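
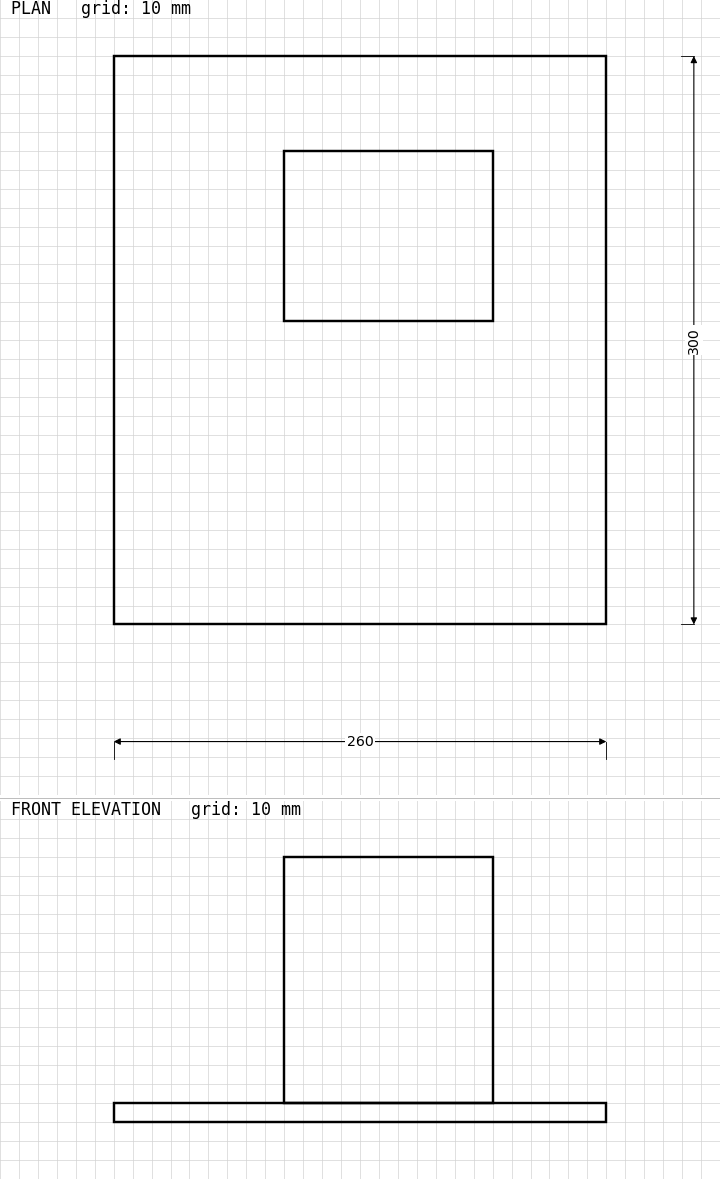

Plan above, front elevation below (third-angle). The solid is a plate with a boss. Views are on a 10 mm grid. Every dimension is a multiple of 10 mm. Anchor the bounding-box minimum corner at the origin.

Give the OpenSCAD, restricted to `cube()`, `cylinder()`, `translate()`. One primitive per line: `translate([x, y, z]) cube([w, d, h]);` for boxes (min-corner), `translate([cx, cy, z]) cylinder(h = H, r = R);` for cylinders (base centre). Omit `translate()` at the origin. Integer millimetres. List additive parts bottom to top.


cube([260, 300, 10]);
translate([90, 160, 10]) cube([110, 90, 130]);


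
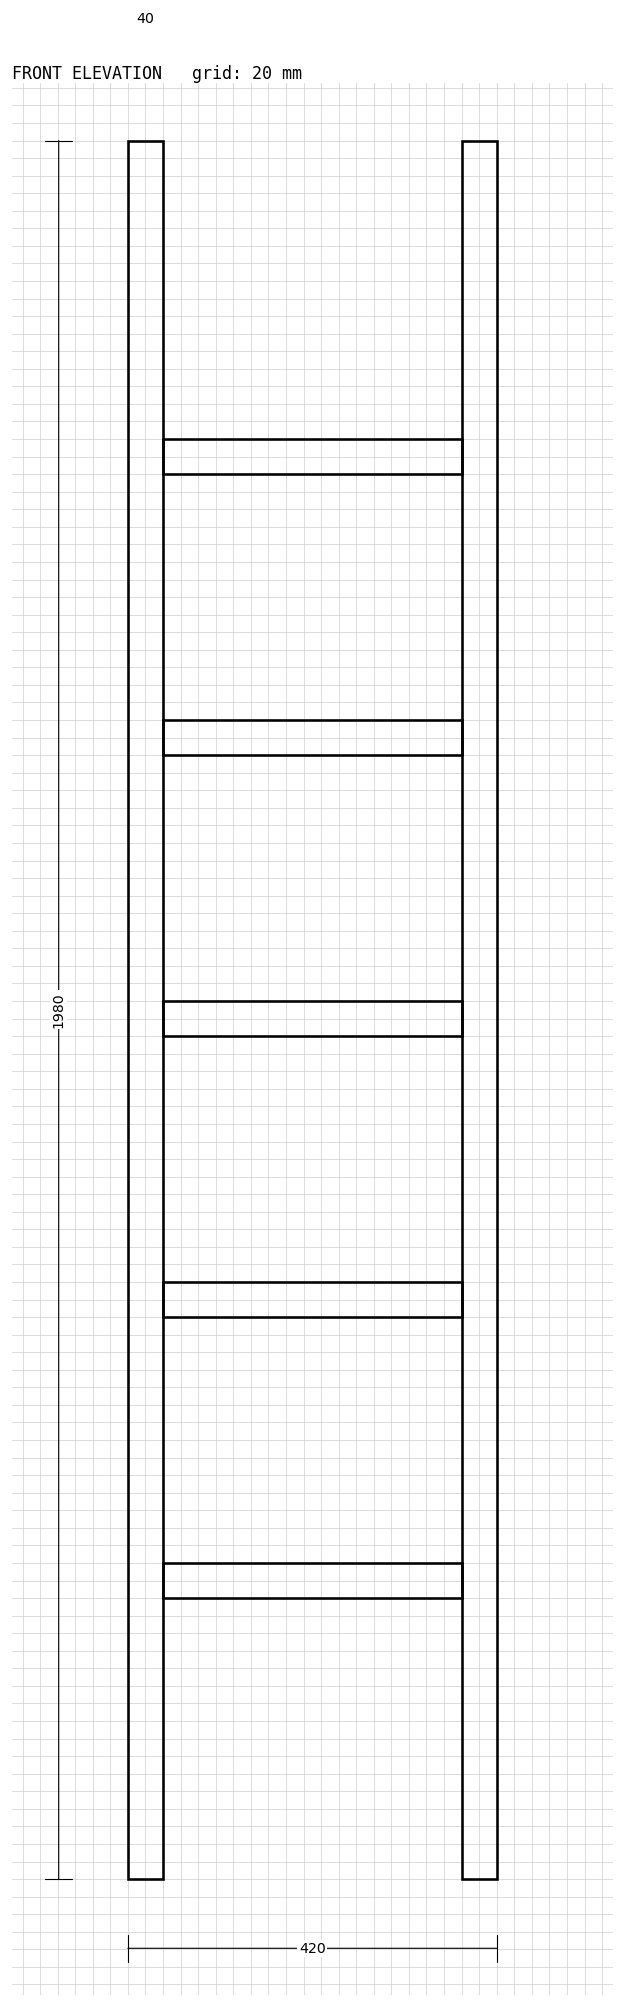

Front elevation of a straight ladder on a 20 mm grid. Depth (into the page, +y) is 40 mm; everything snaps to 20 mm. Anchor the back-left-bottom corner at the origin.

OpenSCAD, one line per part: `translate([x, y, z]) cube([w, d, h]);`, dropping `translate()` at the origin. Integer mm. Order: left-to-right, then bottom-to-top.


cube([40, 40, 1980]);
translate([40, 0, 320]) cube([340, 40, 40]);
translate([40, 0, 640]) cube([340, 40, 40]);
translate([40, 0, 960]) cube([340, 40, 40]);
translate([40, 0, 1280]) cube([340, 40, 40]);
translate([40, 0, 1600]) cube([340, 40, 40]);
translate([380, 0, 0]) cube([40, 40, 1980]);


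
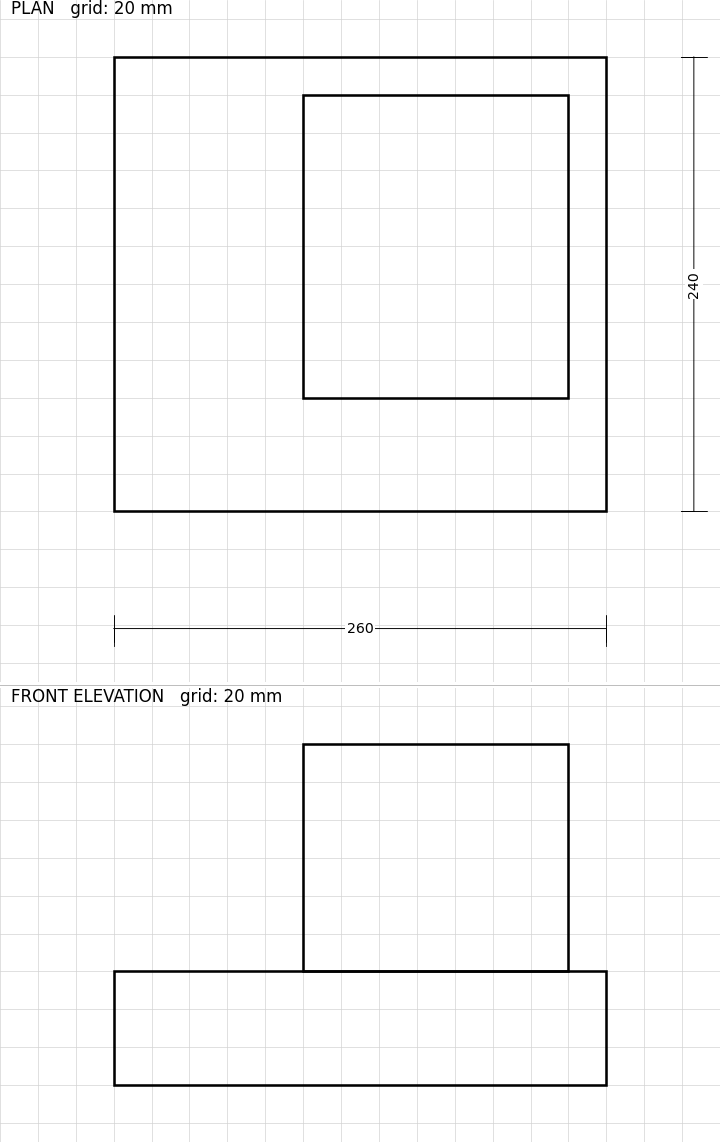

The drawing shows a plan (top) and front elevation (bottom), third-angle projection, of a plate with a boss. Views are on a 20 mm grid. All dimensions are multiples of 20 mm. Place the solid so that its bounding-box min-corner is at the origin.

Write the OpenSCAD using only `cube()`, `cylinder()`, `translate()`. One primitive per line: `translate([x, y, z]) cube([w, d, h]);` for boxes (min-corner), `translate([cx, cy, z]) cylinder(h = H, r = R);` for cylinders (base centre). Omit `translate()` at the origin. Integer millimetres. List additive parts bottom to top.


cube([260, 240, 60]);
translate([100, 60, 60]) cube([140, 160, 120]);


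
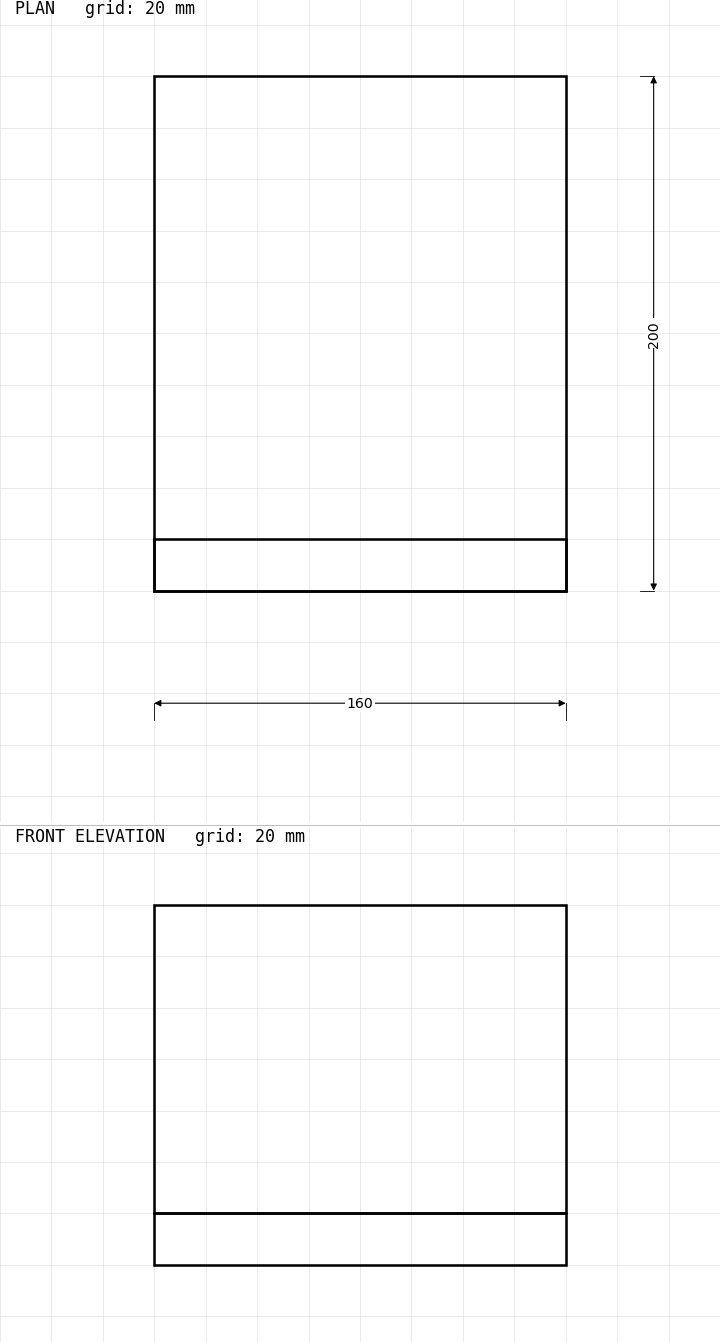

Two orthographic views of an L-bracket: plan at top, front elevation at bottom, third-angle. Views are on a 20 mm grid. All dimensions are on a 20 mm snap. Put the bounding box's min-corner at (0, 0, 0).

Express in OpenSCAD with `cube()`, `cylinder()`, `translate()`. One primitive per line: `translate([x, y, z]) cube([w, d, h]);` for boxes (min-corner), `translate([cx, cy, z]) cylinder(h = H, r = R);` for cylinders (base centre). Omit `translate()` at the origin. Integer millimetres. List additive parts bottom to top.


cube([160, 200, 20]);
translate([0, 0, 20]) cube([160, 20, 120]);


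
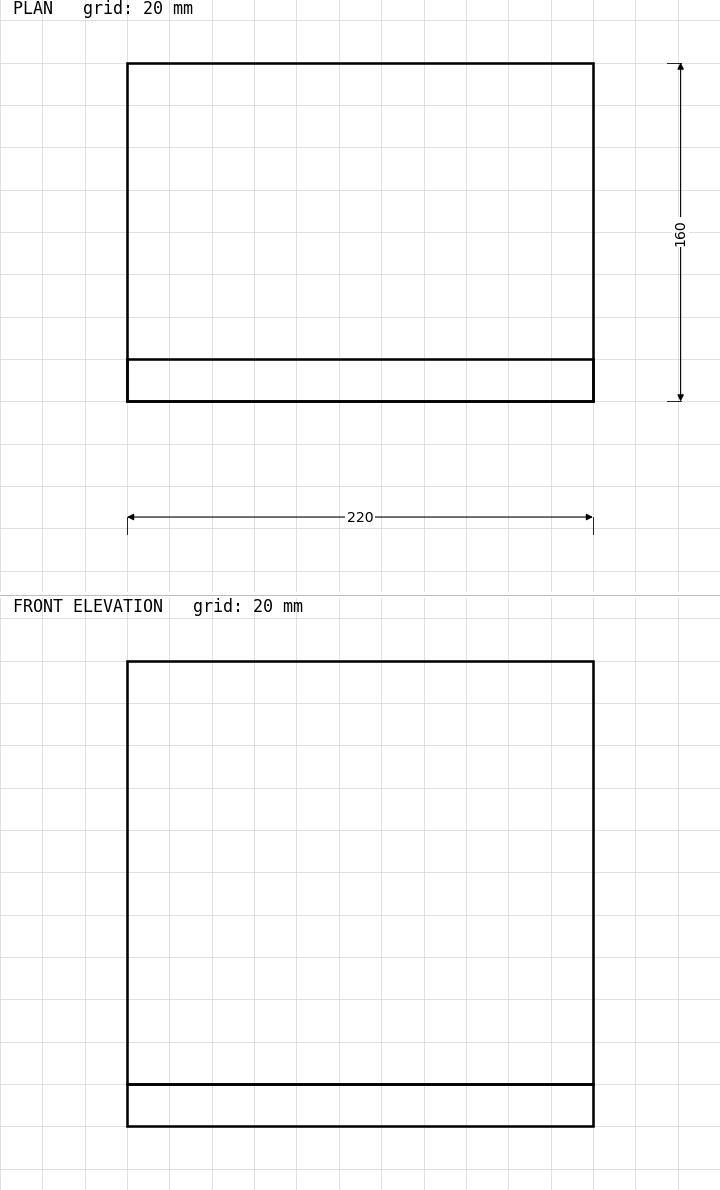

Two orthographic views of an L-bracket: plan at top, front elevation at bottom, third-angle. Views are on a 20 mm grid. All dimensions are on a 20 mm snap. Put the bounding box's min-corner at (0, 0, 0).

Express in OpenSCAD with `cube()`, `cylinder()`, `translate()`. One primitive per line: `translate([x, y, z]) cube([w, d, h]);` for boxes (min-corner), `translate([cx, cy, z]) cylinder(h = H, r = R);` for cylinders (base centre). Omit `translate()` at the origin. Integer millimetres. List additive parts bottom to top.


cube([220, 160, 20]);
translate([0, 0, 20]) cube([220, 20, 200]);


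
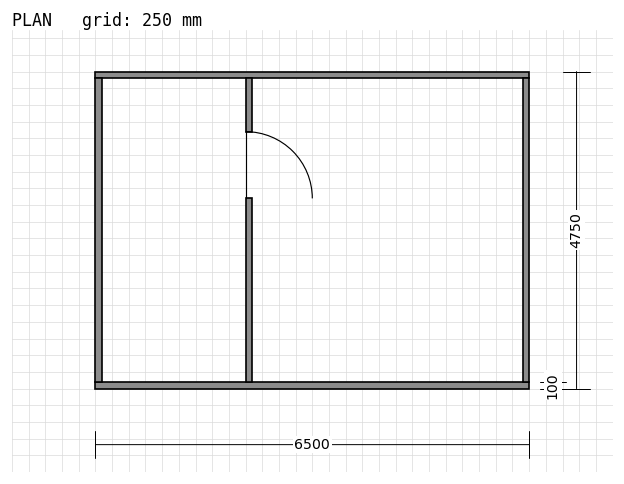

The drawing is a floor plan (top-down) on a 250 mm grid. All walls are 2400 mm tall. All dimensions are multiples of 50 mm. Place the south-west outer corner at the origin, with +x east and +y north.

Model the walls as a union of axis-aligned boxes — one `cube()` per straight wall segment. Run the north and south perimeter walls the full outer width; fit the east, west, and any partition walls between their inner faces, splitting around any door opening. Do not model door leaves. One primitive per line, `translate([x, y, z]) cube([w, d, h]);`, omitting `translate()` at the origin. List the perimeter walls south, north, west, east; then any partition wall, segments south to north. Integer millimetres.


cube([6500, 100, 2400]);
translate([0, 4650, 0]) cube([6500, 100, 2400]);
translate([0, 100, 0]) cube([100, 4550, 2400]);
translate([6400, 100, 0]) cube([100, 4550, 2400]);
translate([2250, 100, 0]) cube([100, 2750, 2400]);
translate([2250, 3850, 0]) cube([100, 800, 2400]);


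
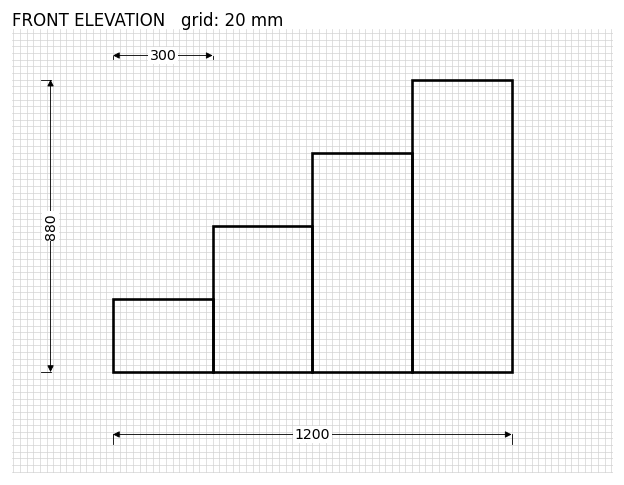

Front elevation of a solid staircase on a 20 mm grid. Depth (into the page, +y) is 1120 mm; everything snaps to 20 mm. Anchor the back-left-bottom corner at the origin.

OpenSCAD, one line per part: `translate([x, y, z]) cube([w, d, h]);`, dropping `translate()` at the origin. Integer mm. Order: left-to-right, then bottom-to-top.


cube([300, 1120, 220]);
translate([300, 0, 0]) cube([300, 1120, 440]);
translate([600, 0, 0]) cube([300, 1120, 660]);
translate([900, 0, 0]) cube([300, 1120, 880]);


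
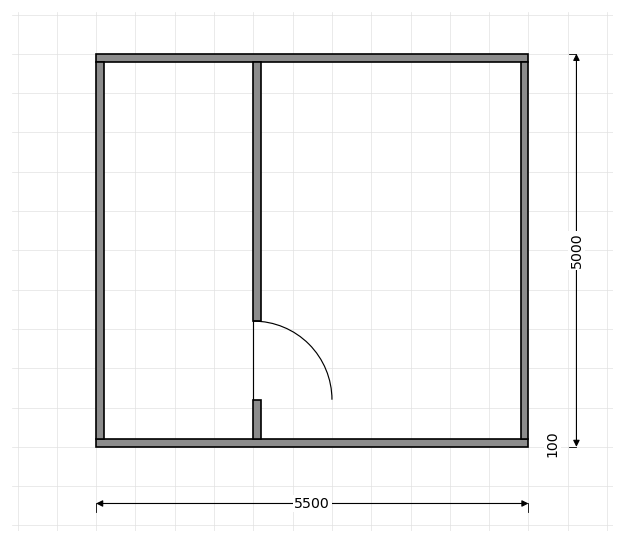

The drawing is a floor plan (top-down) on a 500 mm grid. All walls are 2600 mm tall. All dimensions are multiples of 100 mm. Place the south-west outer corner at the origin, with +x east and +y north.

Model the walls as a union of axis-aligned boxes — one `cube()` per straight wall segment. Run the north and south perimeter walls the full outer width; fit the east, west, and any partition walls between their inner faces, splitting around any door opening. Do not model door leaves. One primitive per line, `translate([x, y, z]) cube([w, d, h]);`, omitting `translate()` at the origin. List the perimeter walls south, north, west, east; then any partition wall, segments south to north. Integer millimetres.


cube([5500, 100, 2600]);
translate([0, 4900, 0]) cube([5500, 100, 2600]);
translate([0, 100, 0]) cube([100, 4800, 2600]);
translate([5400, 100, 0]) cube([100, 4800, 2600]);
translate([2000, 100, 0]) cube([100, 500, 2600]);
translate([2000, 1600, 0]) cube([100, 3300, 2600]);


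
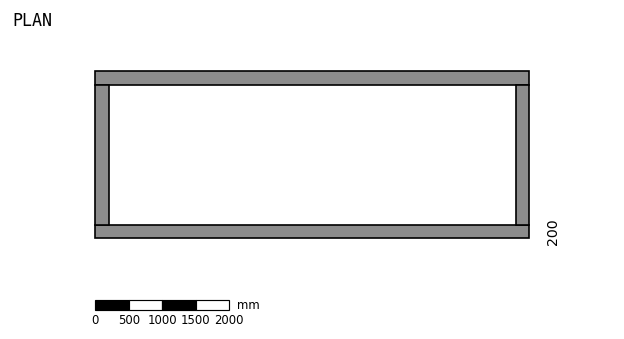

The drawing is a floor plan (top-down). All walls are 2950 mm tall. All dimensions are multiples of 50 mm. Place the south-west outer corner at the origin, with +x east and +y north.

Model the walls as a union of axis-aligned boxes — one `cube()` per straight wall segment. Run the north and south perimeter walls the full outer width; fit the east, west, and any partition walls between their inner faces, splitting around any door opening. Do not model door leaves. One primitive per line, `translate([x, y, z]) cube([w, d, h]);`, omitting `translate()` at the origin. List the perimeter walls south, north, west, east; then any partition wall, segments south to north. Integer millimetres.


cube([6500, 200, 2950]);
translate([0, 2300, 0]) cube([6500, 200, 2950]);
translate([0, 200, 0]) cube([200, 2100, 2950]);
translate([6300, 200, 0]) cube([200, 2100, 2950]);


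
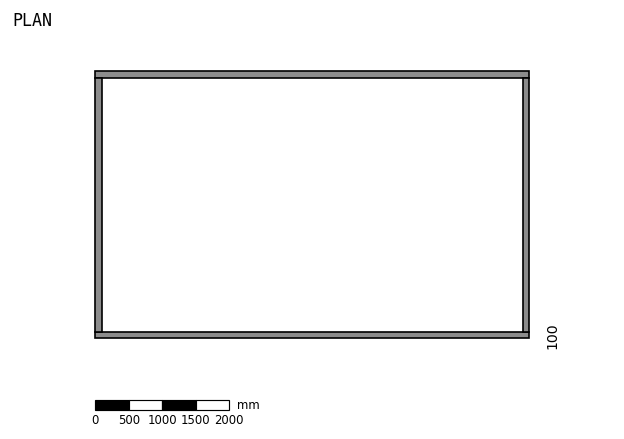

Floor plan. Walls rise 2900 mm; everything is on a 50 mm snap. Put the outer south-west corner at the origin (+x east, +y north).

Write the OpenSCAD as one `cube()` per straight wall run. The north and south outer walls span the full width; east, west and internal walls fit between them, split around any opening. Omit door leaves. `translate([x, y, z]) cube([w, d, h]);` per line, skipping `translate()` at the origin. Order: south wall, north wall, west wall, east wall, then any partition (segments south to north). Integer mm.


cube([6500, 100, 2900]);
translate([0, 3900, 0]) cube([6500, 100, 2900]);
translate([0, 100, 0]) cube([100, 3800, 2900]);
translate([6400, 100, 0]) cube([100, 3800, 2900]);


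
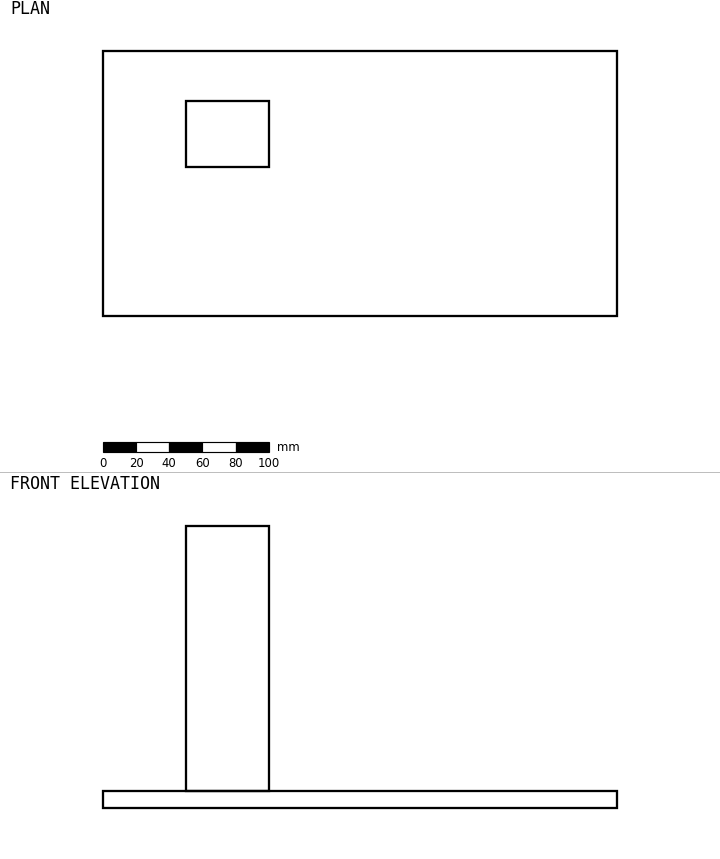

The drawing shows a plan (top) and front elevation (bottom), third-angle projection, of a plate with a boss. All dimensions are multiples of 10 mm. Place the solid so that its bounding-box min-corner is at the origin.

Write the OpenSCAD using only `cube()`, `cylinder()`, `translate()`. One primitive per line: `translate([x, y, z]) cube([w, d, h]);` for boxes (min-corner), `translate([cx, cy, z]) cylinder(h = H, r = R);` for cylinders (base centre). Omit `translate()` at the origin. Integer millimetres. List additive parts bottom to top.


cube([310, 160, 10]);
translate([50, 90, 10]) cube([50, 40, 160]);


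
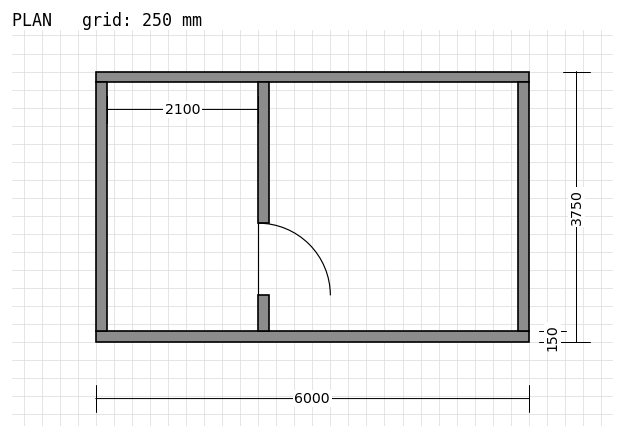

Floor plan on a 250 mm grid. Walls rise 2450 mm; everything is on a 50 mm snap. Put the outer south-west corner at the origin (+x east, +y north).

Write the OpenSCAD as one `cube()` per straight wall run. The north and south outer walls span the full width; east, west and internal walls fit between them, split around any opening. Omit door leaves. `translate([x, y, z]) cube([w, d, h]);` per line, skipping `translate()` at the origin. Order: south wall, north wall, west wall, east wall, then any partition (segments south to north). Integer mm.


cube([6000, 150, 2450]);
translate([0, 3600, 0]) cube([6000, 150, 2450]);
translate([0, 150, 0]) cube([150, 3450, 2450]);
translate([5850, 150, 0]) cube([150, 3450, 2450]);
translate([2250, 150, 0]) cube([150, 500, 2450]);
translate([2250, 1650, 0]) cube([150, 1950, 2450]);


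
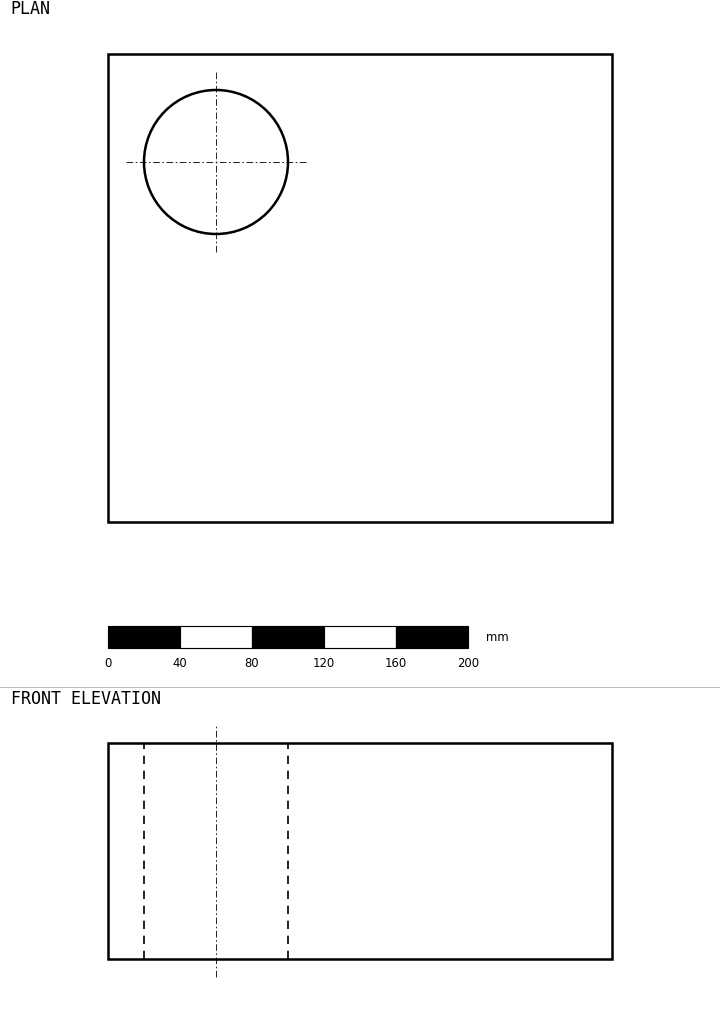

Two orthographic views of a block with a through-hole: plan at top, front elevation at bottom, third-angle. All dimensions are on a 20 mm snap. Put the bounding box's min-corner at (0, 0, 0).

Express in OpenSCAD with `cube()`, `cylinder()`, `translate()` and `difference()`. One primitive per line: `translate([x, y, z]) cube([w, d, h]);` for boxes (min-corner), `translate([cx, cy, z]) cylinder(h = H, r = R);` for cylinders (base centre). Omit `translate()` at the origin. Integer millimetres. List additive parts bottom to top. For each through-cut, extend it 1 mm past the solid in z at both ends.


difference() {
  cube([280, 260, 120]);
  translate([60, 200, -1]) cylinder(h = 122, r = 40);
}


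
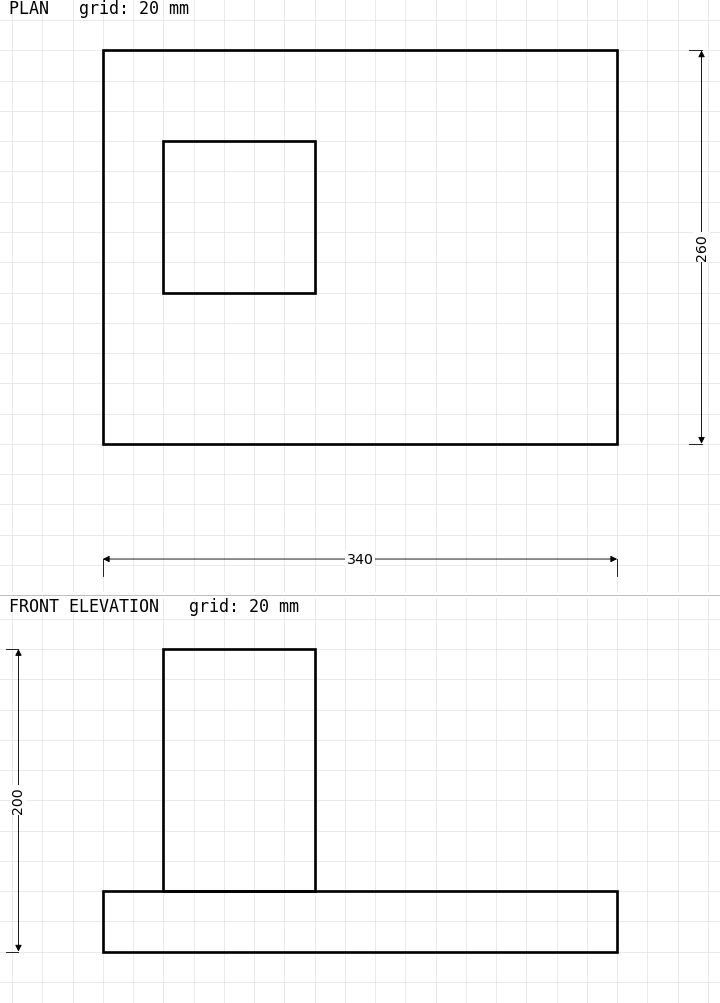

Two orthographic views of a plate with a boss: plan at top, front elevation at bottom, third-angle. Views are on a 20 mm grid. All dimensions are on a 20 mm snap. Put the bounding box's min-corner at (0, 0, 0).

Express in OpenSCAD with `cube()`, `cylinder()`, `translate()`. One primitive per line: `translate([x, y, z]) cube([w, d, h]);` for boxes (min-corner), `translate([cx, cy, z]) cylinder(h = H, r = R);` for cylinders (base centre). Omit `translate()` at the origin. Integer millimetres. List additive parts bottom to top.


cube([340, 260, 40]);
translate([40, 100, 40]) cube([100, 100, 160]);


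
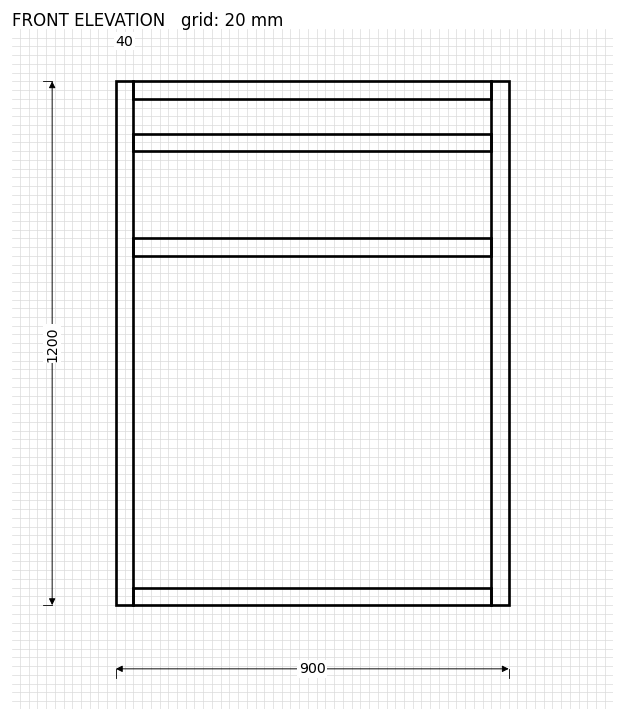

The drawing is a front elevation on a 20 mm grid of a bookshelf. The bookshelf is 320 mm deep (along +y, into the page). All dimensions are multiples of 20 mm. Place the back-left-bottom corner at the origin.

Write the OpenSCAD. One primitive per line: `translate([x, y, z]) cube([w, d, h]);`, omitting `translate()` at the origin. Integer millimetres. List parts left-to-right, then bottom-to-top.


cube([40, 320, 1200]);
translate([40, 0, 0]) cube([820, 320, 40]);
translate([40, 0, 800]) cube([820, 320, 40]);
translate([40, 0, 1040]) cube([820, 320, 40]);
translate([40, 0, 1160]) cube([820, 320, 40]);
translate([860, 0, 0]) cube([40, 320, 1200]);


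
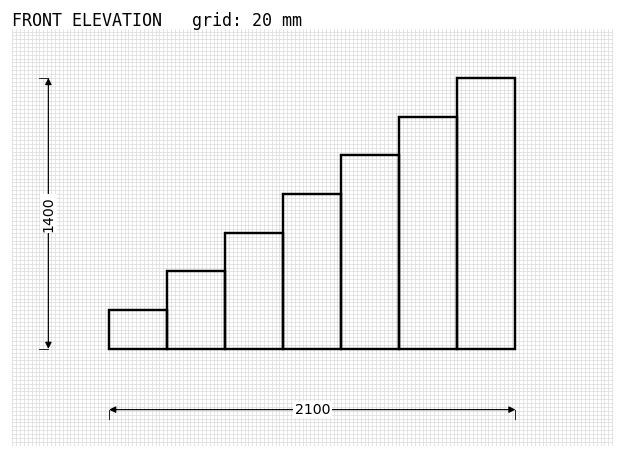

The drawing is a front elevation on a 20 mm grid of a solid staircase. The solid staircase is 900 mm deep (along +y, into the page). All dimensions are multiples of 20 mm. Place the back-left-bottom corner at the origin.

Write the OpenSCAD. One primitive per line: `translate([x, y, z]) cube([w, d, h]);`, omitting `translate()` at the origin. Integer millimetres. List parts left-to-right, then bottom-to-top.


cube([300, 900, 200]);
translate([300, 0, 0]) cube([300, 900, 400]);
translate([600, 0, 0]) cube([300, 900, 600]);
translate([900, 0, 0]) cube([300, 900, 800]);
translate([1200, 0, 0]) cube([300, 900, 1000]);
translate([1500, 0, 0]) cube([300, 900, 1200]);
translate([1800, 0, 0]) cube([300, 900, 1400]);


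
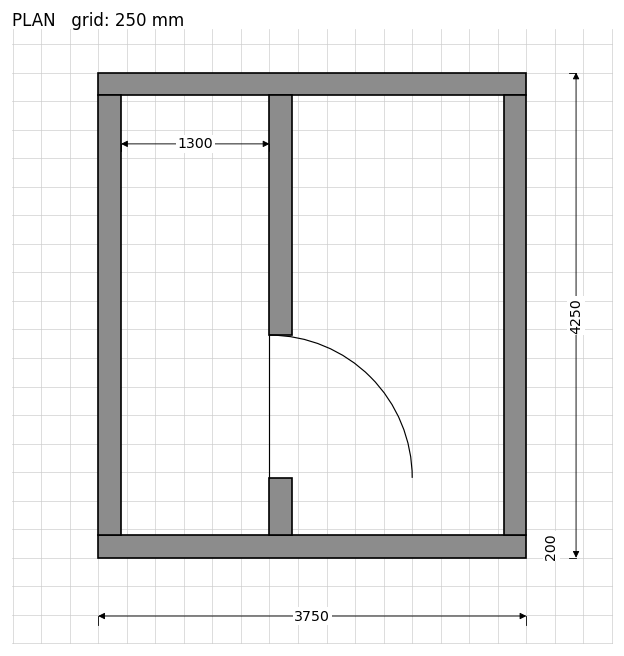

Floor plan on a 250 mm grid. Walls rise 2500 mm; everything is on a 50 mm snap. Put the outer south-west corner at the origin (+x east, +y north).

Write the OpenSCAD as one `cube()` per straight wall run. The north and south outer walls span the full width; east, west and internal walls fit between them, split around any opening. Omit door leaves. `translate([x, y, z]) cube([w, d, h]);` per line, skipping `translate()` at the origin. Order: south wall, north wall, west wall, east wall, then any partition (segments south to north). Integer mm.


cube([3750, 200, 2500]);
translate([0, 4050, 0]) cube([3750, 200, 2500]);
translate([0, 200, 0]) cube([200, 3850, 2500]);
translate([3550, 200, 0]) cube([200, 3850, 2500]);
translate([1500, 200, 0]) cube([200, 500, 2500]);
translate([1500, 1950, 0]) cube([200, 2100, 2500]);


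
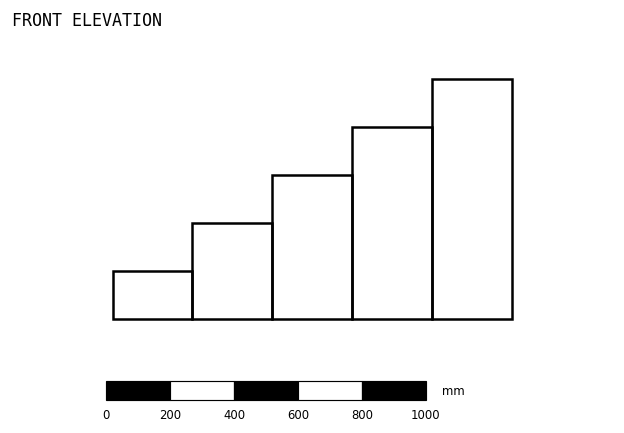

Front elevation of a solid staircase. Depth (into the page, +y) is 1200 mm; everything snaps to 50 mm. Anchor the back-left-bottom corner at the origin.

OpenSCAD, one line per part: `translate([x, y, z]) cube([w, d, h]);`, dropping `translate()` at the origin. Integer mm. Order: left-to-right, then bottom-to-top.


cube([250, 1200, 150]);
translate([250, 0, 0]) cube([250, 1200, 300]);
translate([500, 0, 0]) cube([250, 1200, 450]);
translate([750, 0, 0]) cube([250, 1200, 600]);
translate([1000, 0, 0]) cube([250, 1200, 750]);


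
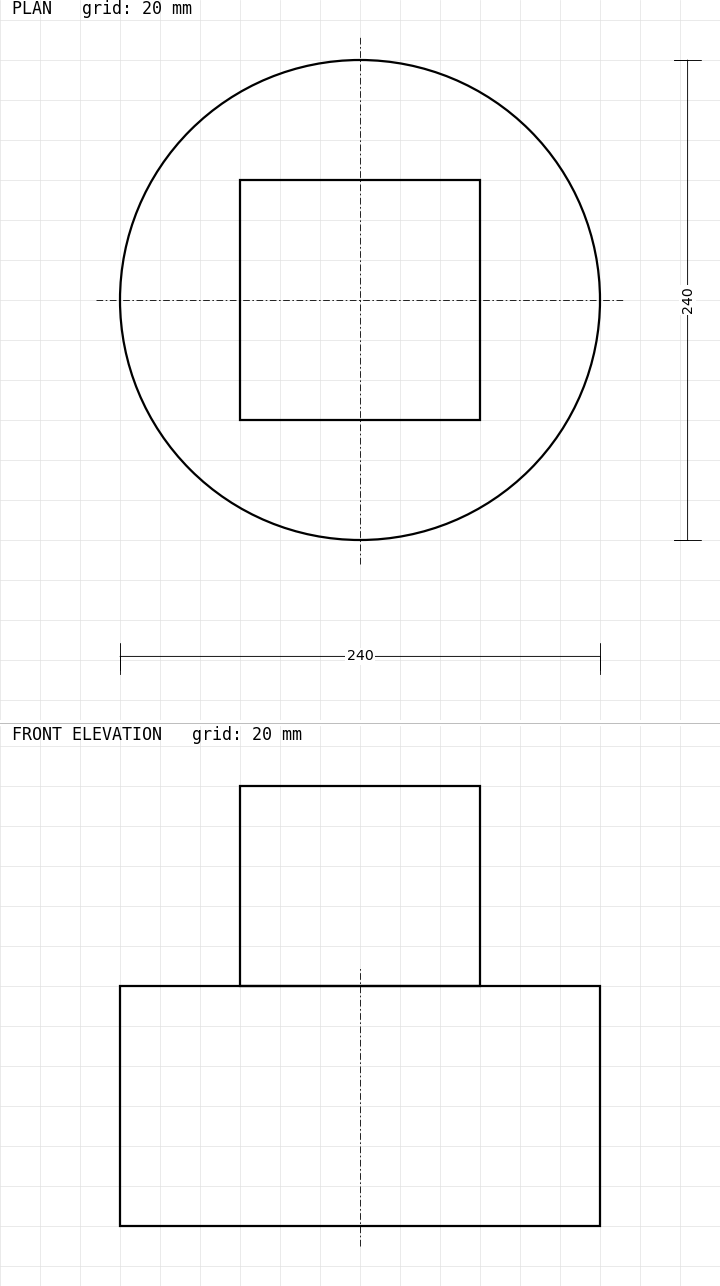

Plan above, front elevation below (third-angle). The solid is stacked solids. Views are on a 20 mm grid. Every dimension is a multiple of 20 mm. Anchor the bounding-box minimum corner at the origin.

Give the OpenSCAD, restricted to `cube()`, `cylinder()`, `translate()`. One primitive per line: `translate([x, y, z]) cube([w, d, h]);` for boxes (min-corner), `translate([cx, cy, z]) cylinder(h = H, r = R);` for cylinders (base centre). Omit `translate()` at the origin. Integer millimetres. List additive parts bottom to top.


translate([120, 120, 0]) cylinder(h = 120, r = 120);
translate([60, 60, 120]) cube([120, 120, 100]);


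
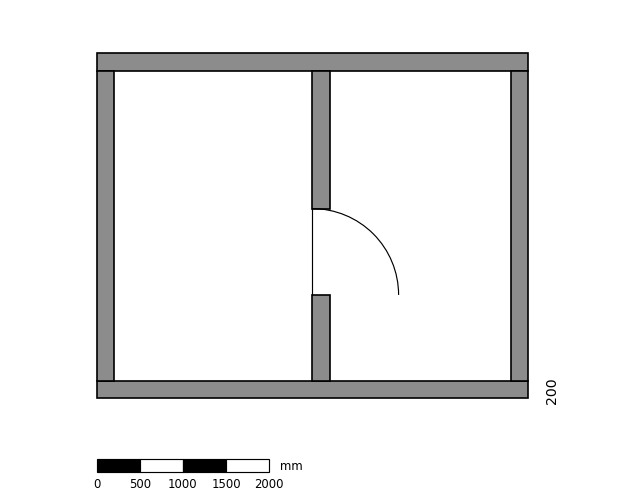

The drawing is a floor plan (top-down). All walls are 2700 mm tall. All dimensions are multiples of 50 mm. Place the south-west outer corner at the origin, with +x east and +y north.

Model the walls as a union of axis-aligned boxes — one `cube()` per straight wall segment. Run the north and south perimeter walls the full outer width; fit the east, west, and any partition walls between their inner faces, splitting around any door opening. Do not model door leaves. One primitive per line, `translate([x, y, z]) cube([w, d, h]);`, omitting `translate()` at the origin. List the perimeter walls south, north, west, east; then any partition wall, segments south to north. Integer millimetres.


cube([5000, 200, 2700]);
translate([0, 3800, 0]) cube([5000, 200, 2700]);
translate([0, 200, 0]) cube([200, 3600, 2700]);
translate([4800, 200, 0]) cube([200, 3600, 2700]);
translate([2500, 200, 0]) cube([200, 1000, 2700]);
translate([2500, 2200, 0]) cube([200, 1600, 2700]);


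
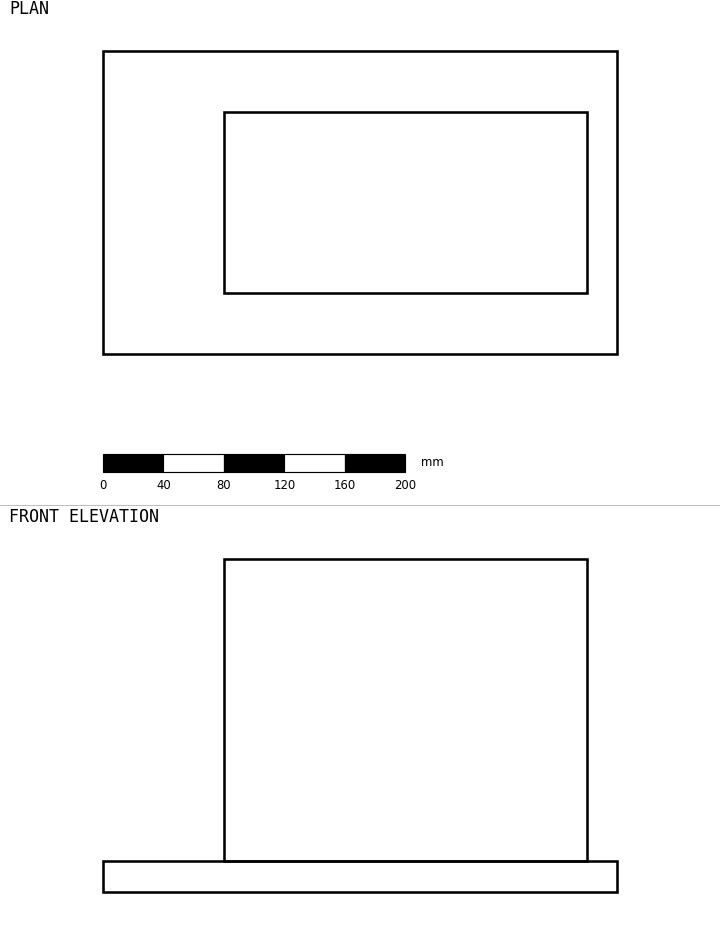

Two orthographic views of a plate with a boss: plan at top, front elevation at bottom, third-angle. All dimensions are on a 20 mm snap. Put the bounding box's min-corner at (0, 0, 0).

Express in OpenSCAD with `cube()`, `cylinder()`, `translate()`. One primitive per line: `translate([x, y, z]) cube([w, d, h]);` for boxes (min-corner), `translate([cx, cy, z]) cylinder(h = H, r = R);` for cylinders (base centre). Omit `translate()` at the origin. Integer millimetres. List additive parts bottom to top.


cube([340, 200, 20]);
translate([80, 40, 20]) cube([240, 120, 200]);


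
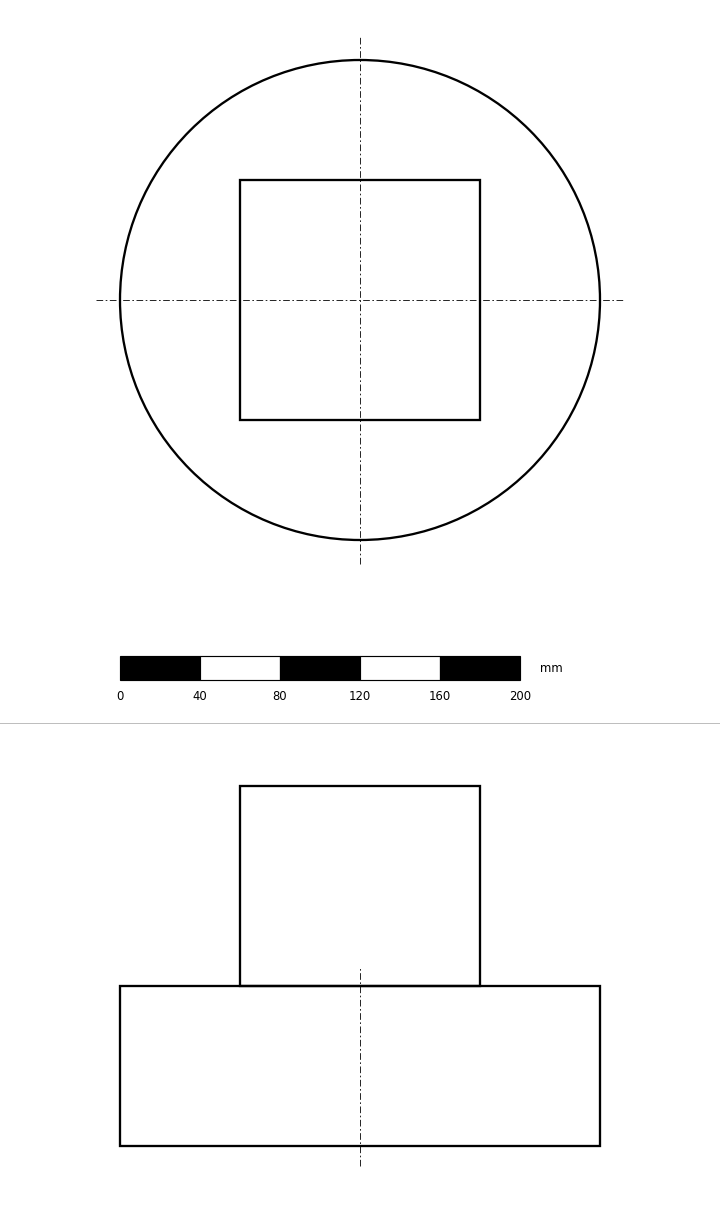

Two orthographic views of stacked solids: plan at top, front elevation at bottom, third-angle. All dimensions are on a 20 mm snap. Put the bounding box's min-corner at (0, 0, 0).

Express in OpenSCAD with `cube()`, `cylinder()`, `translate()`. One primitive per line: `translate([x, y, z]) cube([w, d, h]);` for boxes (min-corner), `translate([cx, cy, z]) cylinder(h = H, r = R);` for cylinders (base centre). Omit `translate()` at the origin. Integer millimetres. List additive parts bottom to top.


translate([120, 120, 0]) cylinder(h = 80, r = 120);
translate([60, 60, 80]) cube([120, 120, 100]);


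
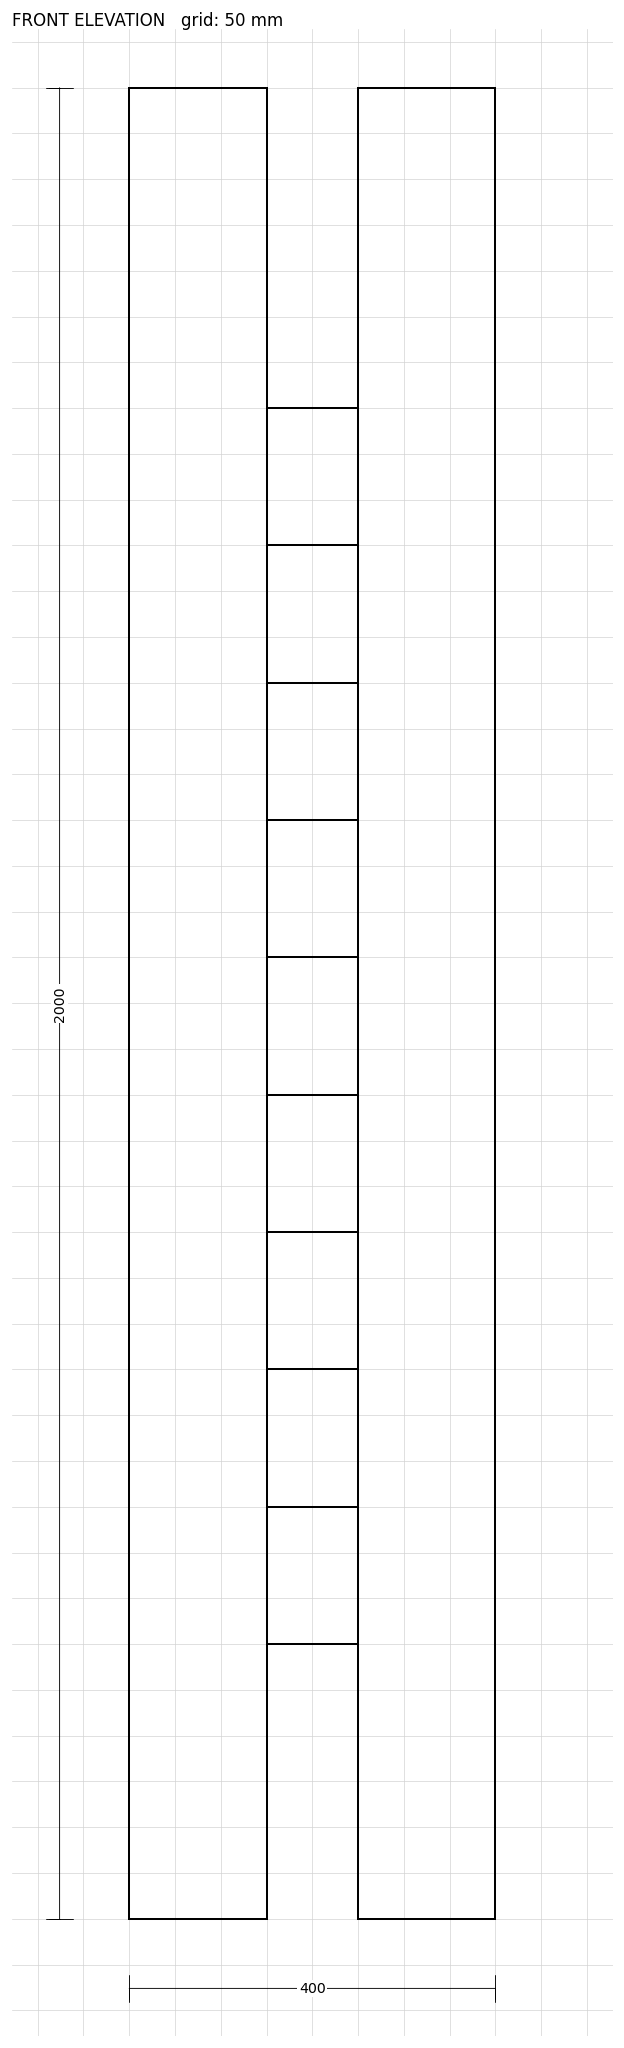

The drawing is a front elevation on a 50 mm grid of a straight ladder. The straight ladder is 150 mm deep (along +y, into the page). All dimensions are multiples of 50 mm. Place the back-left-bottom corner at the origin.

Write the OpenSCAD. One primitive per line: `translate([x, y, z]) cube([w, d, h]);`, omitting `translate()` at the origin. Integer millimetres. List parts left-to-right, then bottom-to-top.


cube([150, 150, 2000]);
translate([150, 0, 300]) cube([100, 150, 150]);
translate([150, 0, 600]) cube([100, 150, 150]);
translate([150, 0, 900]) cube([100, 150, 150]);
translate([150, 0, 1200]) cube([100, 150, 150]);
translate([150, 0, 1500]) cube([100, 150, 150]);
translate([250, 0, 0]) cube([150, 150, 2000]);


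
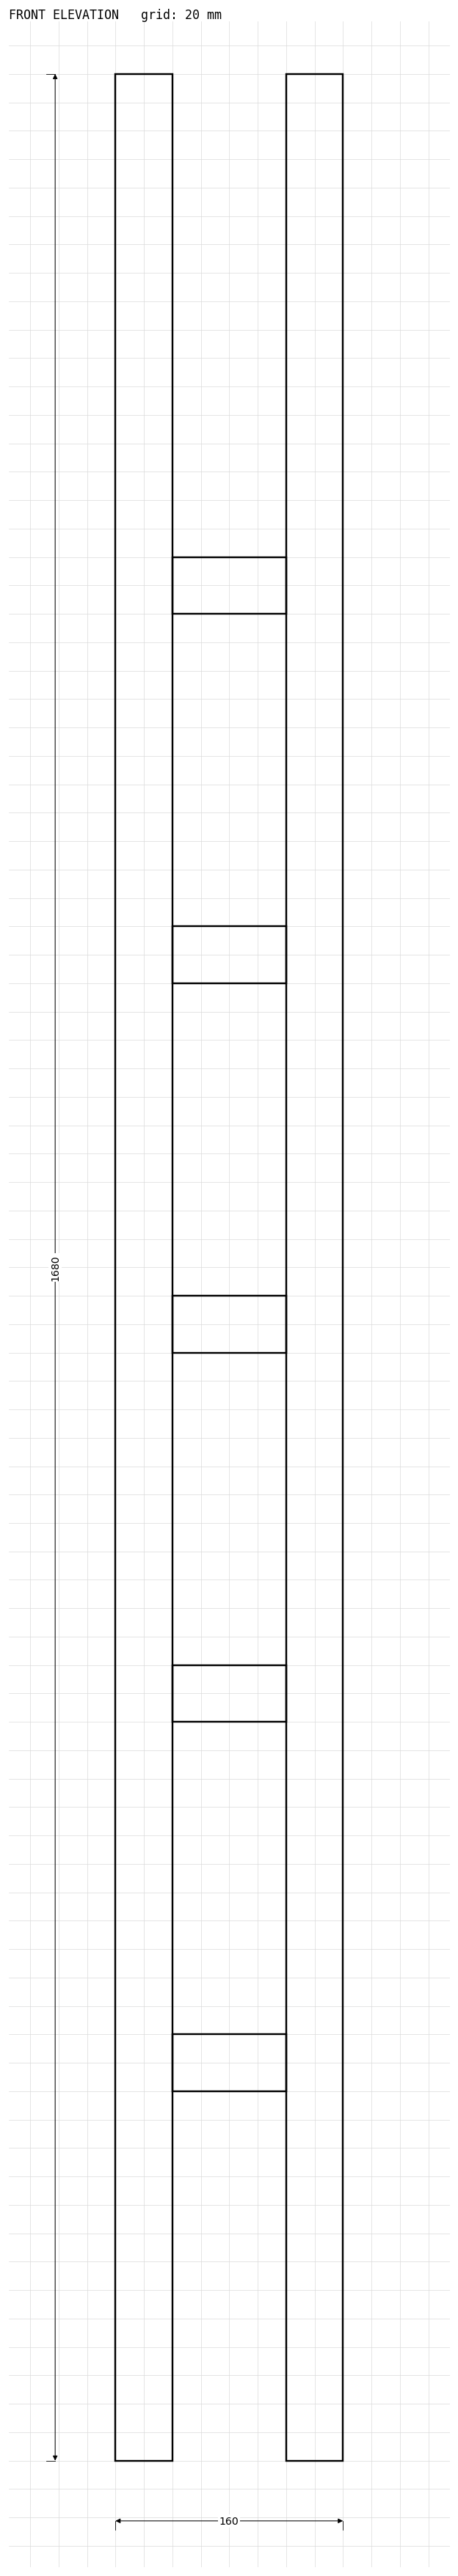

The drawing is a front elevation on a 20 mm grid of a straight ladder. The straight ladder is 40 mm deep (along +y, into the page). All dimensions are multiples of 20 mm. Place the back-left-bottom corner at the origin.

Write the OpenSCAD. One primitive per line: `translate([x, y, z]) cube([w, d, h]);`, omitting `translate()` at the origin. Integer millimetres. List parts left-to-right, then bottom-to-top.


cube([40, 40, 1680]);
translate([40, 0, 260]) cube([80, 40, 40]);
translate([40, 0, 520]) cube([80, 40, 40]);
translate([40, 0, 780]) cube([80, 40, 40]);
translate([40, 0, 1040]) cube([80, 40, 40]);
translate([40, 0, 1300]) cube([80, 40, 40]);
translate([120, 0, 0]) cube([40, 40, 1680]);


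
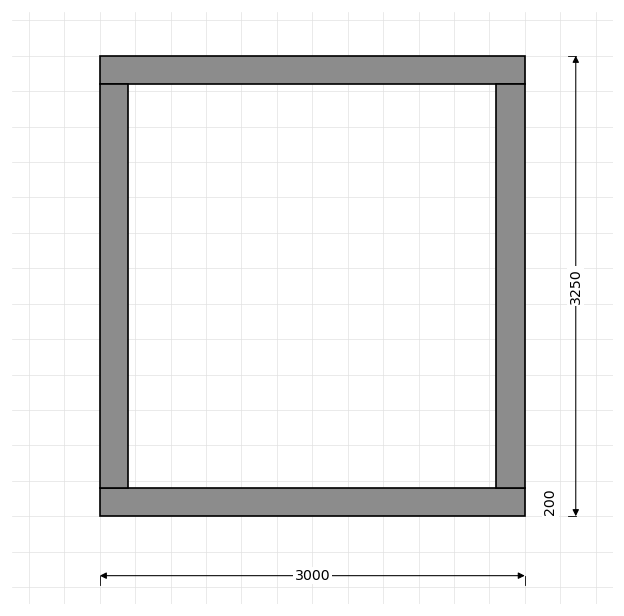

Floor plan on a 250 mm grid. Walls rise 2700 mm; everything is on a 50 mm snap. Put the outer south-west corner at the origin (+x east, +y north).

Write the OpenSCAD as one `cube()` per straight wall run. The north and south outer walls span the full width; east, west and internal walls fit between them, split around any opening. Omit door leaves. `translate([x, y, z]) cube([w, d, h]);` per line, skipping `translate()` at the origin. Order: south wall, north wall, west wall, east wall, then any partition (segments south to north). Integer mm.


cube([3000, 200, 2700]);
translate([0, 3050, 0]) cube([3000, 200, 2700]);
translate([0, 200, 0]) cube([200, 2850, 2700]);
translate([2800, 200, 0]) cube([200, 2850, 2700]);


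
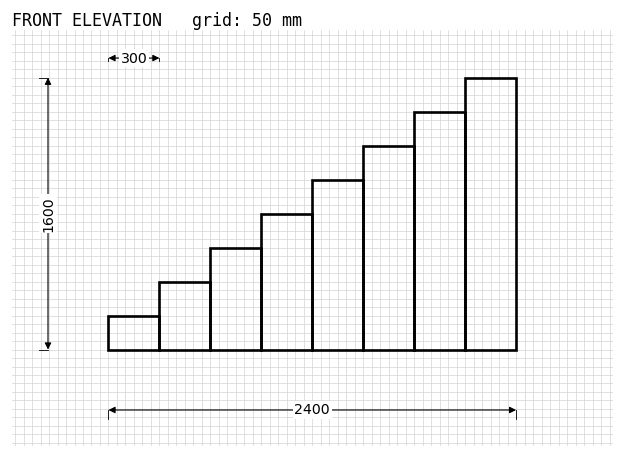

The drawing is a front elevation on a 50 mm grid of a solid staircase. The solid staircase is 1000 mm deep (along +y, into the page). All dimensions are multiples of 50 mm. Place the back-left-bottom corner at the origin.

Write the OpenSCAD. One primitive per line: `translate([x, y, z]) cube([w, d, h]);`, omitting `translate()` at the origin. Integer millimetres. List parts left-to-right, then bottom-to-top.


cube([300, 1000, 200]);
translate([300, 0, 0]) cube([300, 1000, 400]);
translate([600, 0, 0]) cube([300, 1000, 600]);
translate([900, 0, 0]) cube([300, 1000, 800]);
translate([1200, 0, 0]) cube([300, 1000, 1000]);
translate([1500, 0, 0]) cube([300, 1000, 1200]);
translate([1800, 0, 0]) cube([300, 1000, 1400]);
translate([2100, 0, 0]) cube([300, 1000, 1600]);


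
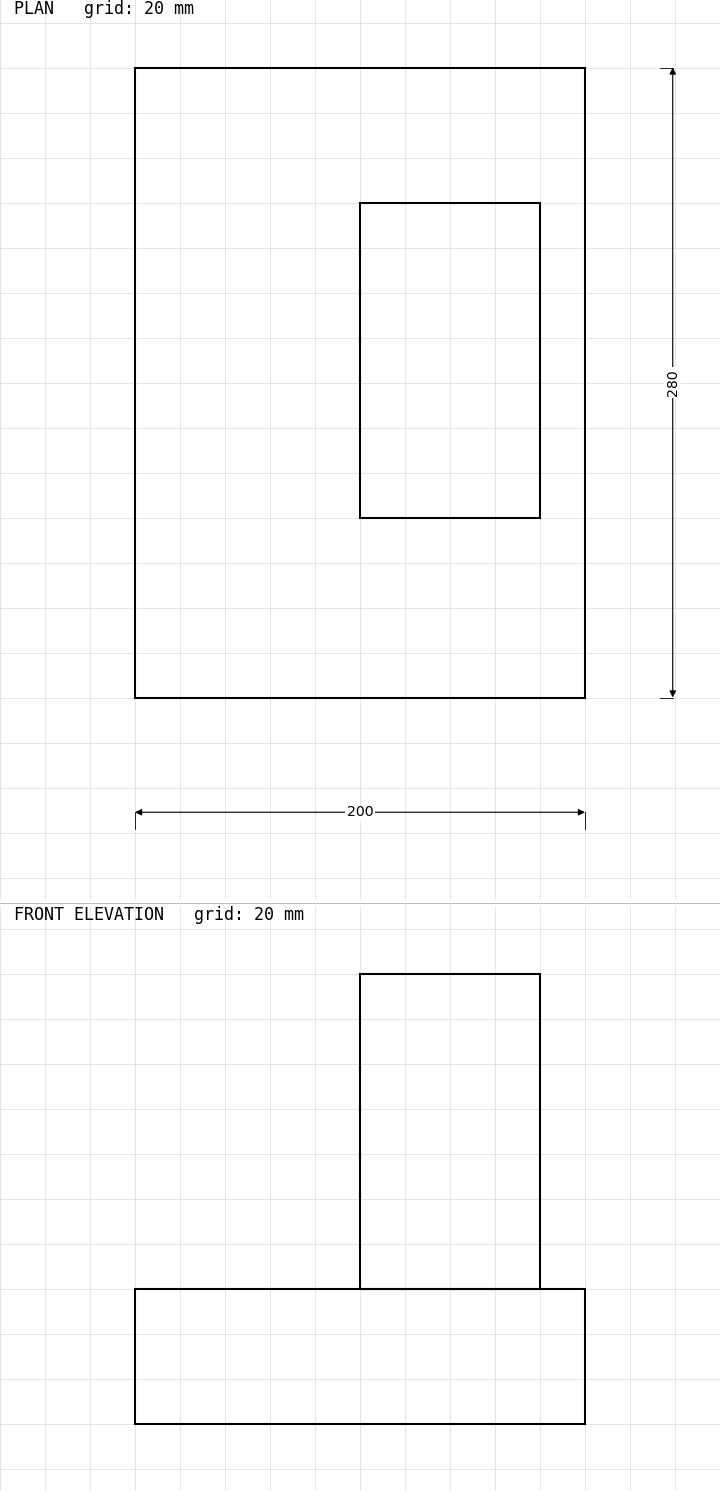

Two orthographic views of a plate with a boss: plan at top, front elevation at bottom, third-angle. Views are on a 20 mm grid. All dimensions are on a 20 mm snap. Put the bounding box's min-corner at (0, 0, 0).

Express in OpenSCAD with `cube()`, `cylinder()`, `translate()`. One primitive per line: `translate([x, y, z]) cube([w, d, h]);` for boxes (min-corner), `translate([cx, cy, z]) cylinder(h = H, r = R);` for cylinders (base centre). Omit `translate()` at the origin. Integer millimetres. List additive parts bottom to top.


cube([200, 280, 60]);
translate([100, 80, 60]) cube([80, 140, 140]);


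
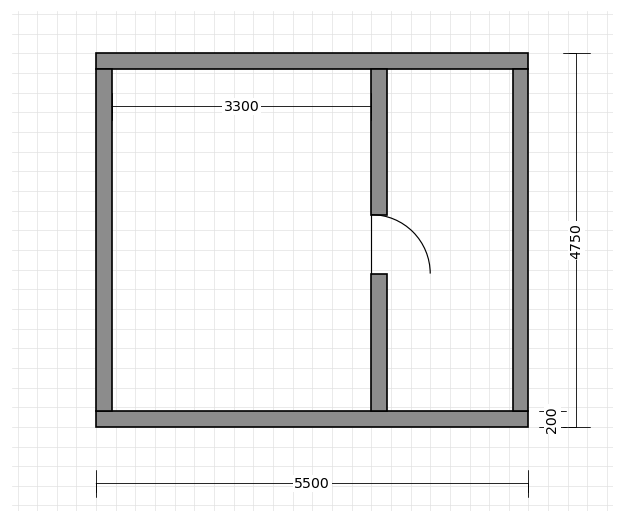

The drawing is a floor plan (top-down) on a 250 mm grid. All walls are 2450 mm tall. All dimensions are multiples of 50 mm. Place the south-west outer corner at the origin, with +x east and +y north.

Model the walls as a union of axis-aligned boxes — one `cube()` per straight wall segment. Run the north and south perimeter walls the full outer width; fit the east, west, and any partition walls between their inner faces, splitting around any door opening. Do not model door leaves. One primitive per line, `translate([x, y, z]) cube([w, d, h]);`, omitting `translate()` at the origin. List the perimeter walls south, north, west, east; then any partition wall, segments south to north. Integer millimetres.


cube([5500, 200, 2450]);
translate([0, 4550, 0]) cube([5500, 200, 2450]);
translate([0, 200, 0]) cube([200, 4350, 2450]);
translate([5300, 200, 0]) cube([200, 4350, 2450]);
translate([3500, 200, 0]) cube([200, 1750, 2450]);
translate([3500, 2700, 0]) cube([200, 1850, 2450]);


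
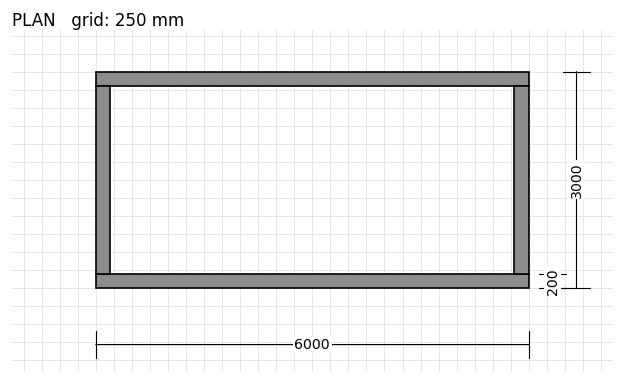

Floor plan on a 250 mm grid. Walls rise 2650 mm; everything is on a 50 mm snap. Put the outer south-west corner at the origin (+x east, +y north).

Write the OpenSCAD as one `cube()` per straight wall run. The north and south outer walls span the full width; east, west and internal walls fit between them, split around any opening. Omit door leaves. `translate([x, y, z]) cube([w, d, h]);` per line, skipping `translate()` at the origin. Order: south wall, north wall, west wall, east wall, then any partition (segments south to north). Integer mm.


cube([6000, 200, 2650]);
translate([0, 2800, 0]) cube([6000, 200, 2650]);
translate([0, 200, 0]) cube([200, 2600, 2650]);
translate([5800, 200, 0]) cube([200, 2600, 2650]);


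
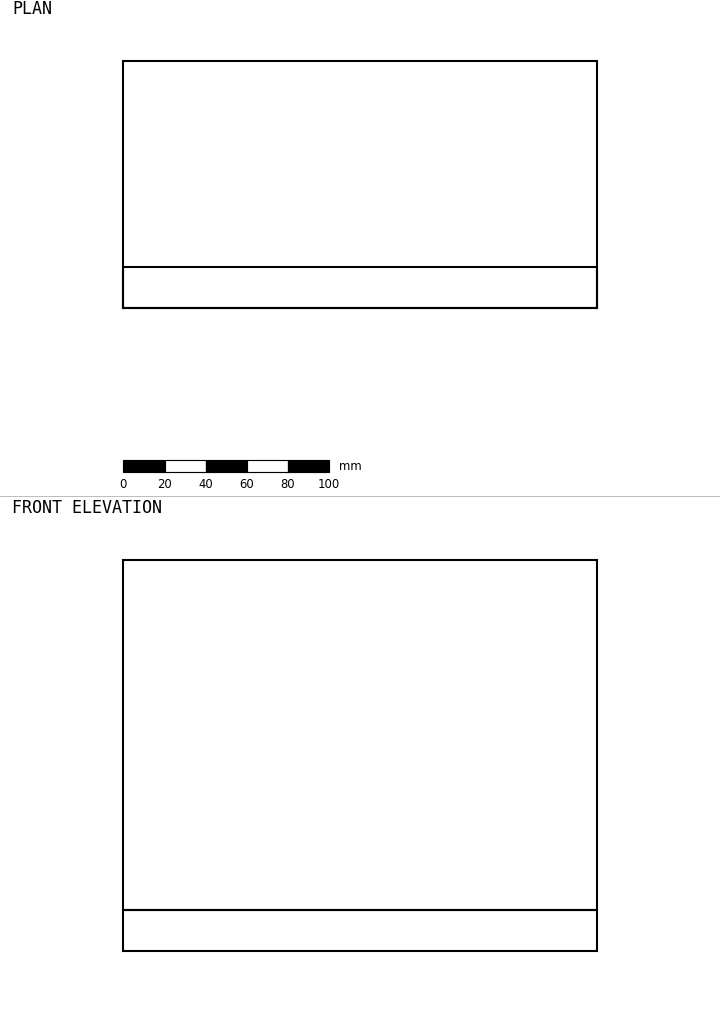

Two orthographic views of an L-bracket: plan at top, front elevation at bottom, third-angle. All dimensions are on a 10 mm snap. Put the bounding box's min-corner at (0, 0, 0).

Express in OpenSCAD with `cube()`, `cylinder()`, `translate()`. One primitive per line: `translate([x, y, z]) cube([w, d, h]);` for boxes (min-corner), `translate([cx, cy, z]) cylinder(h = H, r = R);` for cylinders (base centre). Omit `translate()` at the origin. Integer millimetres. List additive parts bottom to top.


cube([230, 120, 20]);
translate([0, 0, 20]) cube([230, 20, 170]);


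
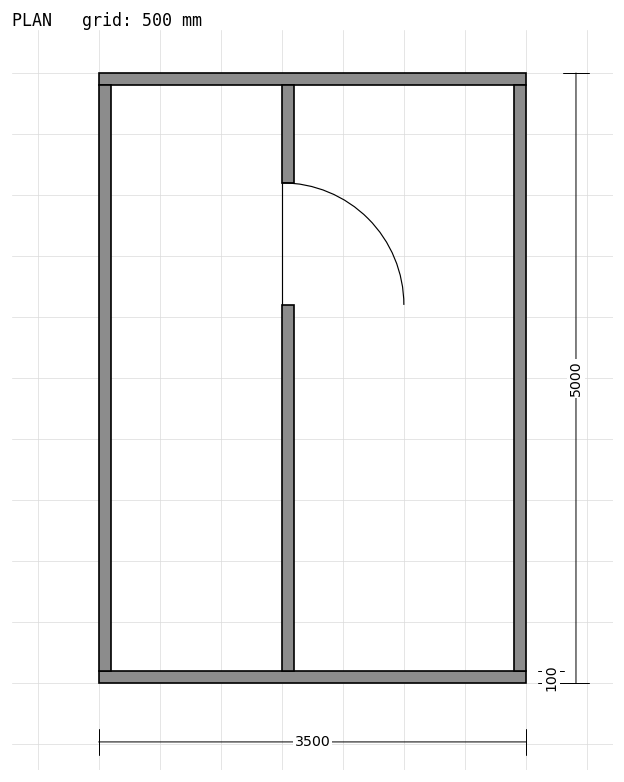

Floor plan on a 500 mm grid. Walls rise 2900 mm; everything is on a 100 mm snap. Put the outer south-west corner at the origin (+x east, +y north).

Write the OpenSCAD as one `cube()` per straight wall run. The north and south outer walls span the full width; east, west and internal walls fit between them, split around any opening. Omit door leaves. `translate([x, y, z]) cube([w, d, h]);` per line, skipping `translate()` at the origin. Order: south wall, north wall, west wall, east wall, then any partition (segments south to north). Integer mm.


cube([3500, 100, 2900]);
translate([0, 4900, 0]) cube([3500, 100, 2900]);
translate([0, 100, 0]) cube([100, 4800, 2900]);
translate([3400, 100, 0]) cube([100, 4800, 2900]);
translate([1500, 100, 0]) cube([100, 3000, 2900]);
translate([1500, 4100, 0]) cube([100, 800, 2900]);


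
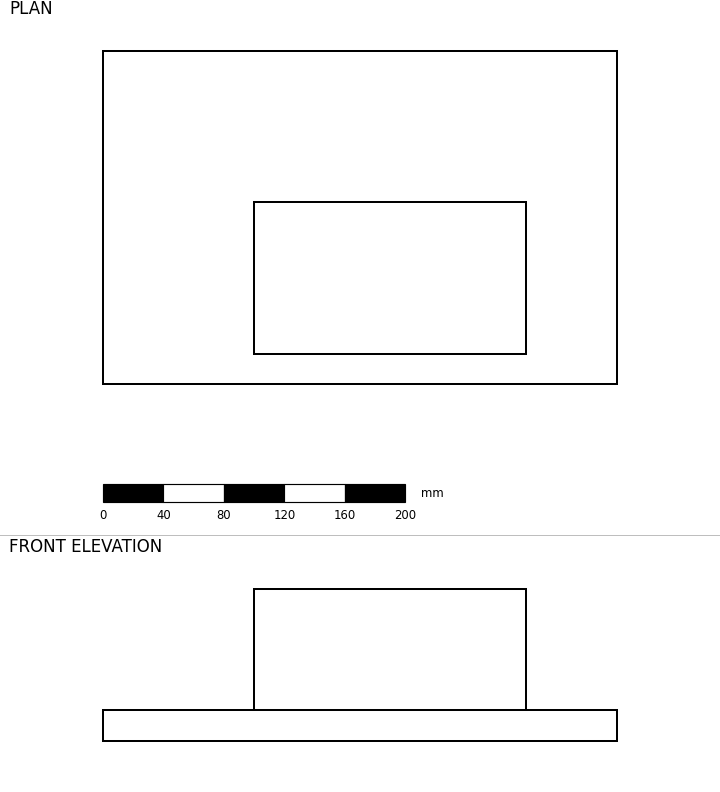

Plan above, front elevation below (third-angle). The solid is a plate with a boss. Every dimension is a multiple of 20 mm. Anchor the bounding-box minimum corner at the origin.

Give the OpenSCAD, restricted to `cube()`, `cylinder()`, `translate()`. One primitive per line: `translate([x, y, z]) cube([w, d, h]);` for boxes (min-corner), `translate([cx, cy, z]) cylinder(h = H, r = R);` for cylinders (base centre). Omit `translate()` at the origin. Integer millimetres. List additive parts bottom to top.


cube([340, 220, 20]);
translate([100, 20, 20]) cube([180, 100, 80]);


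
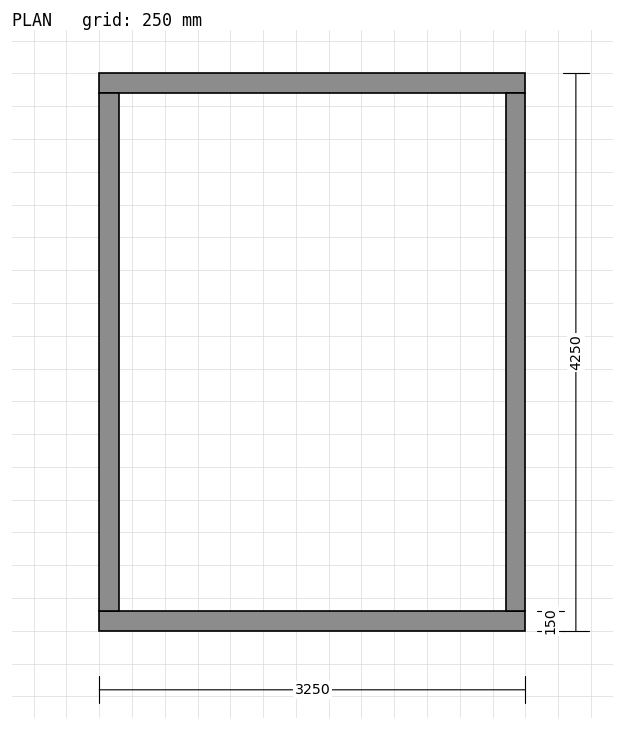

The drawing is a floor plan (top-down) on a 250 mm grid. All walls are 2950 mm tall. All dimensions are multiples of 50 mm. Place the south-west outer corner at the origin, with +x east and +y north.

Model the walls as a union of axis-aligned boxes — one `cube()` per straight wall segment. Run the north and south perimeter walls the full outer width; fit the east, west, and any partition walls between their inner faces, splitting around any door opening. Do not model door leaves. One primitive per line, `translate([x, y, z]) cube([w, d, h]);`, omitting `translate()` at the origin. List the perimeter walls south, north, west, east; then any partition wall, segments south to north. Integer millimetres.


cube([3250, 150, 2950]);
translate([0, 4100, 0]) cube([3250, 150, 2950]);
translate([0, 150, 0]) cube([150, 3950, 2950]);
translate([3100, 150, 0]) cube([150, 3950, 2950]);


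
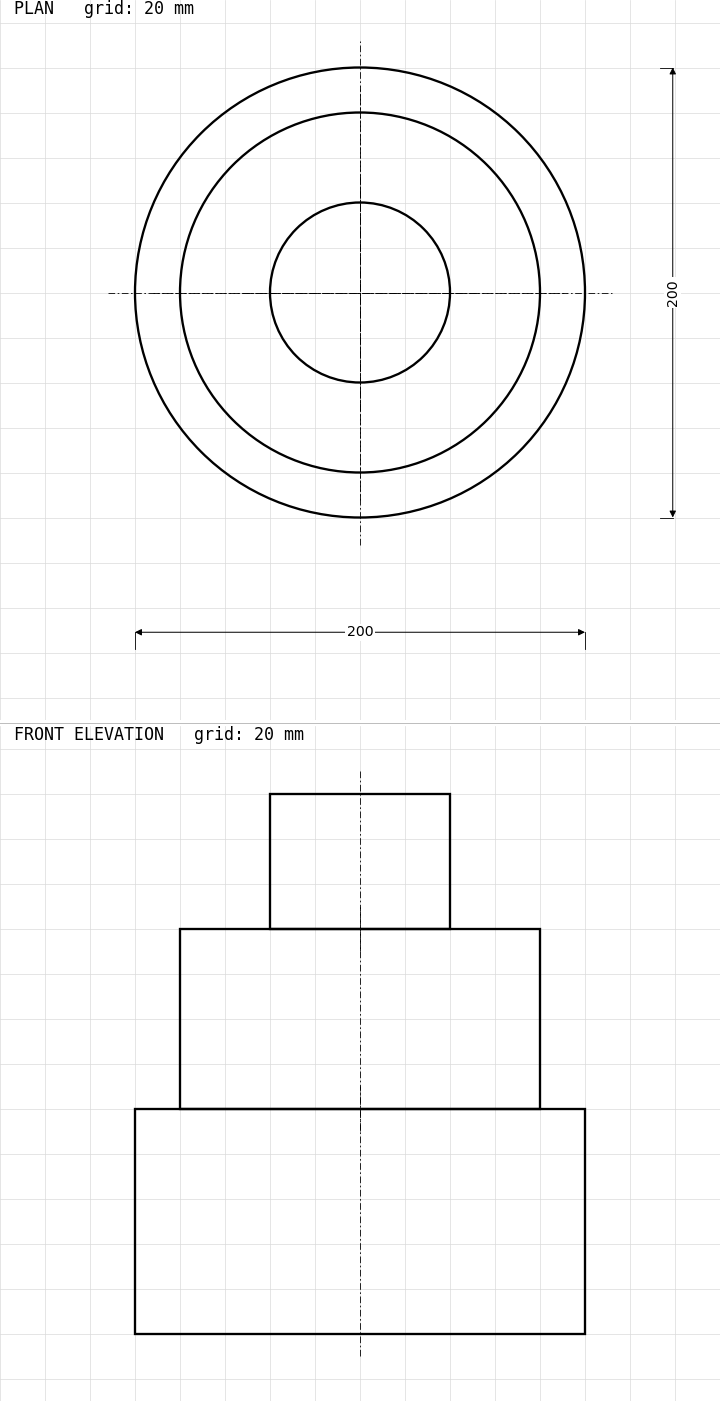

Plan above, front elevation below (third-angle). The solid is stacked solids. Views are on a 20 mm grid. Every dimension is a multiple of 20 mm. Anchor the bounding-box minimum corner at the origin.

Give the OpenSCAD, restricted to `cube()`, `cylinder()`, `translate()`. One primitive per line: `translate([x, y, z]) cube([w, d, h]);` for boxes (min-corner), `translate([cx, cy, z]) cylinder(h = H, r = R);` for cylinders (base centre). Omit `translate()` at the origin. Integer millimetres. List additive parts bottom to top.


translate([100, 100, 0]) cylinder(h = 100, r = 100);
translate([100, 100, 100]) cylinder(h = 80, r = 80);
translate([100, 100, 180]) cylinder(h = 60, r = 40);


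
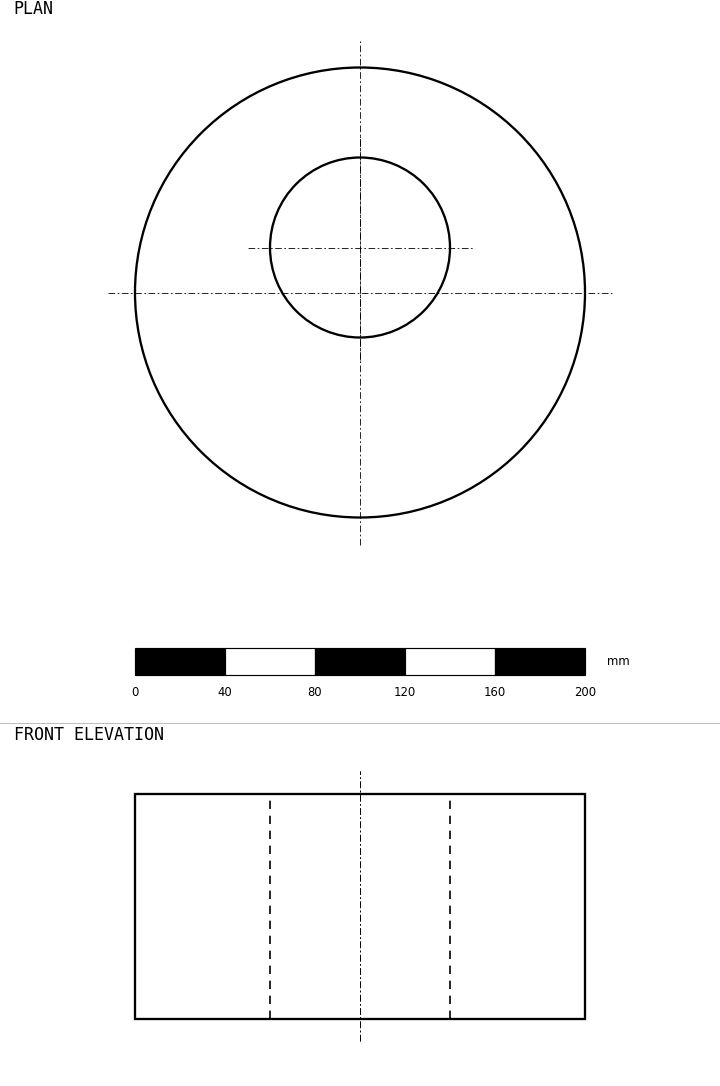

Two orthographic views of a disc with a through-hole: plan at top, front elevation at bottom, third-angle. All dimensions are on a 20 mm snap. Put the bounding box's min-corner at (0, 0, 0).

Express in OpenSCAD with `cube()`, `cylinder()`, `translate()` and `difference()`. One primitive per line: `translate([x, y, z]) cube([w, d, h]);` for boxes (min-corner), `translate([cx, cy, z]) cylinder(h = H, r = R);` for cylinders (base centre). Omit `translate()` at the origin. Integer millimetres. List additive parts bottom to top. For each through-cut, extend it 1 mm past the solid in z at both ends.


difference() {
  translate([100, 100, 0]) cylinder(h = 100, r = 100);
  translate([100, 120, -1]) cylinder(h = 102, r = 40);
}


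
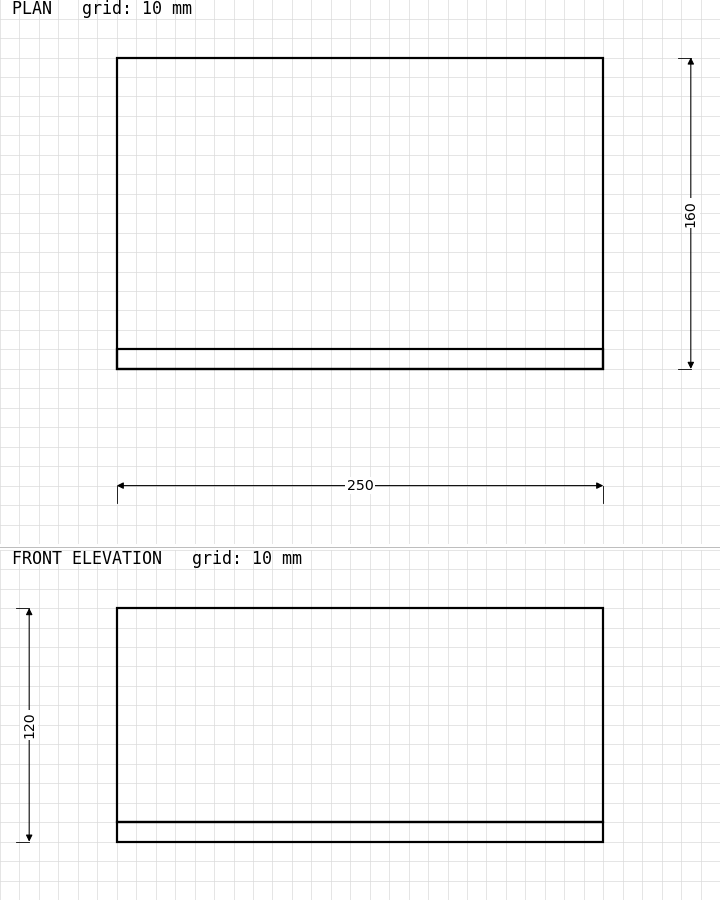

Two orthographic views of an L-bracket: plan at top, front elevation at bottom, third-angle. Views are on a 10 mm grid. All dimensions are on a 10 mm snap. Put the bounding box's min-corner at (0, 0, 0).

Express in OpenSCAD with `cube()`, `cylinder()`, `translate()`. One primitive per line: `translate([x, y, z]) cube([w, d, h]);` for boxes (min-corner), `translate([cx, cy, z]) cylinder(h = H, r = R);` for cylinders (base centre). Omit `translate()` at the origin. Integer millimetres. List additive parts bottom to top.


cube([250, 160, 10]);
translate([0, 0, 10]) cube([250, 10, 110]);
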